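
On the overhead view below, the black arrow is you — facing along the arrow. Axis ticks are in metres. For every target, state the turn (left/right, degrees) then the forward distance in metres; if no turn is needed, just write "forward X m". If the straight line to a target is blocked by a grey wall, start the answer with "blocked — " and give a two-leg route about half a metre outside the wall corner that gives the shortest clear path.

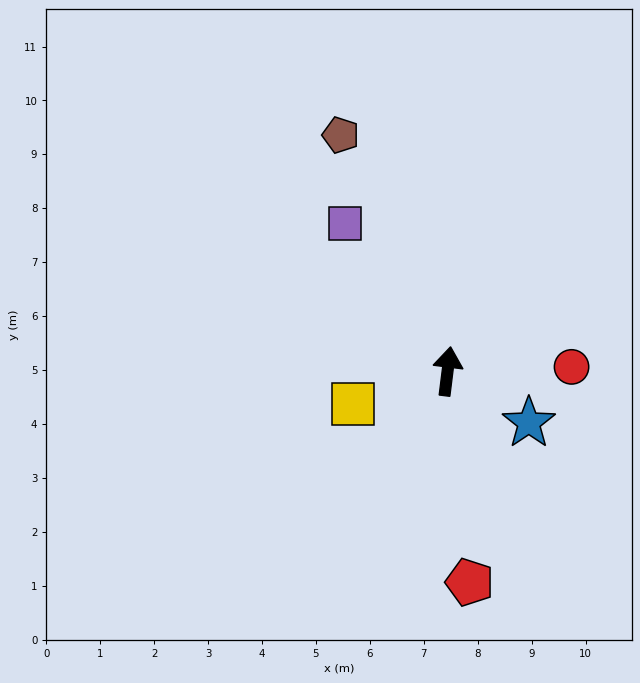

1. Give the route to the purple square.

turn left 42°, forward 3.3 m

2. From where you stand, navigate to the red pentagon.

turn right 167°, forward 3.9 m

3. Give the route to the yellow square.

turn left 116°, forward 1.9 m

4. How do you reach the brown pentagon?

turn left 31°, forward 4.8 m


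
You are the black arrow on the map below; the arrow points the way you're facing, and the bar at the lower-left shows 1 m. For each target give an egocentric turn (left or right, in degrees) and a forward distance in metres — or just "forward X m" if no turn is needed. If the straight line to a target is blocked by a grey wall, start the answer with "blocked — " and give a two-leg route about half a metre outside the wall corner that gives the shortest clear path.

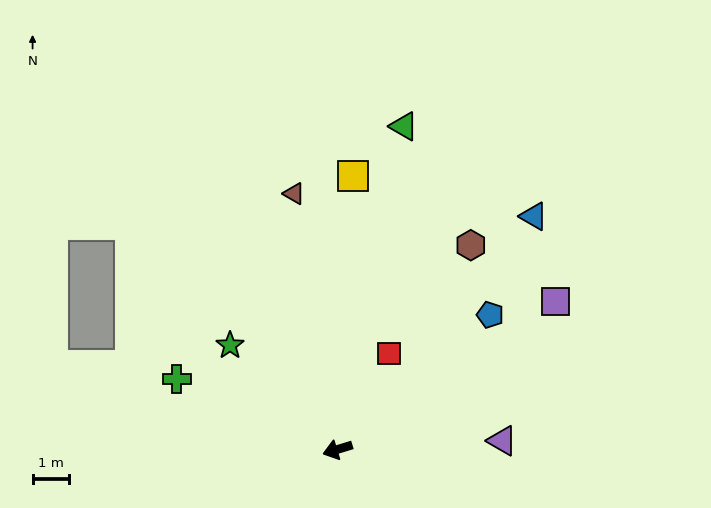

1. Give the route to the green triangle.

turn right 119°, forward 9.0 m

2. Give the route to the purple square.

turn right 163°, forward 7.2 m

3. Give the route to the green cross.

turn right 41°, forward 4.8 m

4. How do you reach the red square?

turn right 135°, forward 3.0 m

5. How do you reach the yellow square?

turn right 110°, forward 7.5 m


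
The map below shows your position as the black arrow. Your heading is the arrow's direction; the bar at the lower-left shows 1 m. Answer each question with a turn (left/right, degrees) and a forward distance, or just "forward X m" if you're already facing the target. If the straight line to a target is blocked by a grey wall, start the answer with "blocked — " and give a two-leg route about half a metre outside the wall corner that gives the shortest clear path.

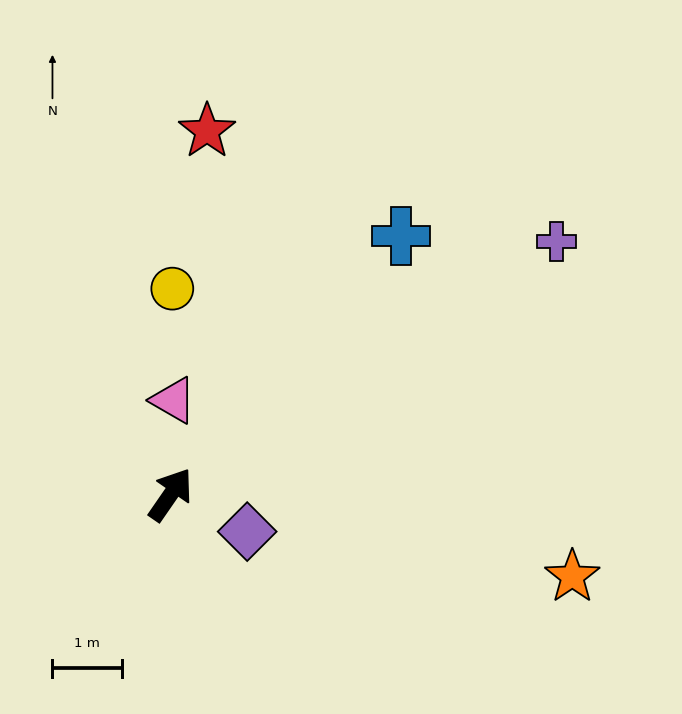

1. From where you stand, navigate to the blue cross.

turn right 7°, forward 5.0 m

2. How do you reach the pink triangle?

turn left 33°, forward 1.4 m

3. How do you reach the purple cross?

turn right 22°, forward 6.6 m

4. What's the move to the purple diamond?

turn right 81°, forward 1.2 m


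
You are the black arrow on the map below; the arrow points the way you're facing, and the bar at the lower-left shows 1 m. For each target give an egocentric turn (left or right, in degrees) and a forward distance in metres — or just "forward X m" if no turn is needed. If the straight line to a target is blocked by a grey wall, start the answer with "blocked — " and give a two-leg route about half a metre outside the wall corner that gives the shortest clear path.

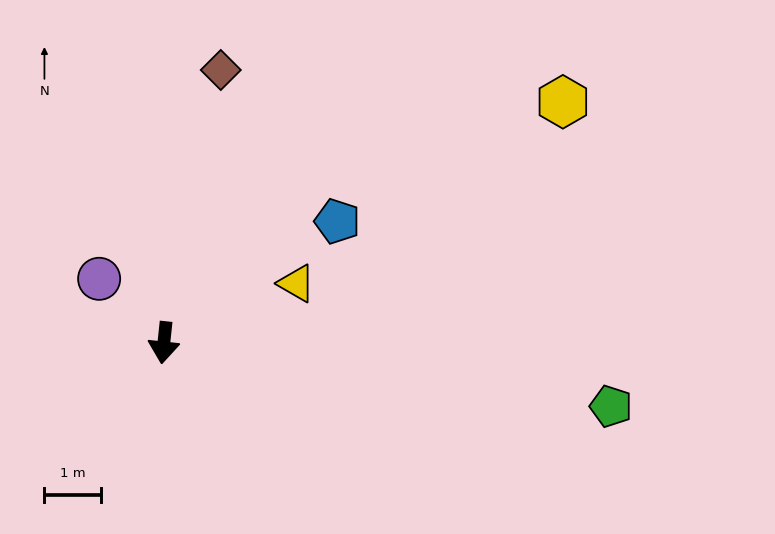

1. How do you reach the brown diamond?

turn left 174°, forward 4.9 m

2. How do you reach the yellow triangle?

turn left 120°, forward 2.6 m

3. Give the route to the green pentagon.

turn left 88°, forward 8.0 m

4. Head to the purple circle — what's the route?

turn right 129°, forward 1.6 m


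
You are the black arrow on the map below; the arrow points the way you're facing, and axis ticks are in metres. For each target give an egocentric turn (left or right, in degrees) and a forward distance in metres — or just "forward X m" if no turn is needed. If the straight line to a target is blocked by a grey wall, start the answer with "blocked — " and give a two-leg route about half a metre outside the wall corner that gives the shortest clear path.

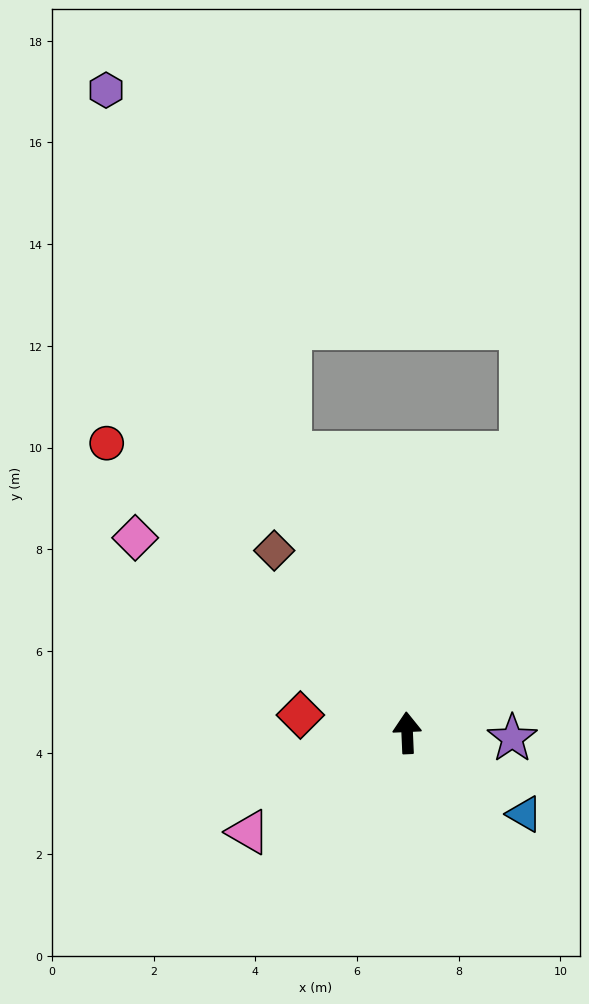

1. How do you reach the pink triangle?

turn left 119°, forward 3.7 m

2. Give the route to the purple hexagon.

turn left 23°, forward 14.0 m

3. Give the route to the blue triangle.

turn right 127°, forward 2.8 m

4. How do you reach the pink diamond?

turn left 52°, forward 6.6 m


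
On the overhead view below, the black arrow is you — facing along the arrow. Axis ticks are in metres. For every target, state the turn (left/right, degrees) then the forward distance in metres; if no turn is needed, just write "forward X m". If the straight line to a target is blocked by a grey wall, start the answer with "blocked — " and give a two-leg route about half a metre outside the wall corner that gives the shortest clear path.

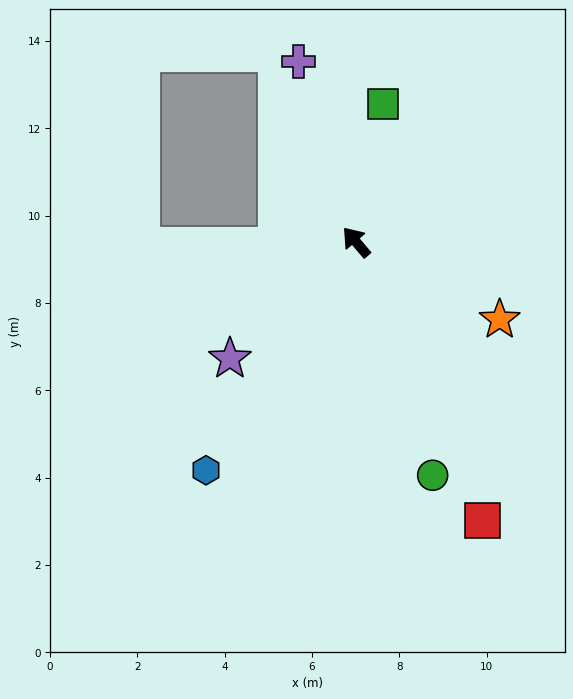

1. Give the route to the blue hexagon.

turn left 106°, forward 6.3 m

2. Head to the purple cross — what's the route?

turn right 23°, forward 4.3 m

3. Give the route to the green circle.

turn left 158°, forward 5.6 m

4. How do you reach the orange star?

turn right 159°, forward 3.7 m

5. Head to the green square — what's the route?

turn right 51°, forward 3.2 m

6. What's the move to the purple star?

turn left 92°, forward 3.9 m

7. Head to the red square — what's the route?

turn left 164°, forward 7.0 m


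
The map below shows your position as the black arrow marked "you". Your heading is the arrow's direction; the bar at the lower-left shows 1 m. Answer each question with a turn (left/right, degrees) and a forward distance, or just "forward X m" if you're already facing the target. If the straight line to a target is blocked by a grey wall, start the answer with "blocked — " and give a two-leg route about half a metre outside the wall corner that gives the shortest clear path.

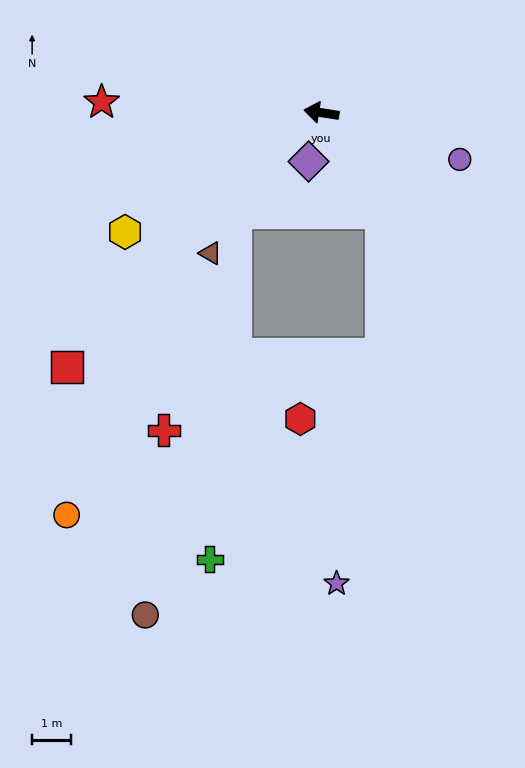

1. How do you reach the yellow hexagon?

turn left 40°, forward 5.9 m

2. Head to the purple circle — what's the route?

turn left 170°, forward 3.8 m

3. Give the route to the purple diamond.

turn left 84°, forward 1.3 m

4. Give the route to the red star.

turn left 6°, forward 5.7 m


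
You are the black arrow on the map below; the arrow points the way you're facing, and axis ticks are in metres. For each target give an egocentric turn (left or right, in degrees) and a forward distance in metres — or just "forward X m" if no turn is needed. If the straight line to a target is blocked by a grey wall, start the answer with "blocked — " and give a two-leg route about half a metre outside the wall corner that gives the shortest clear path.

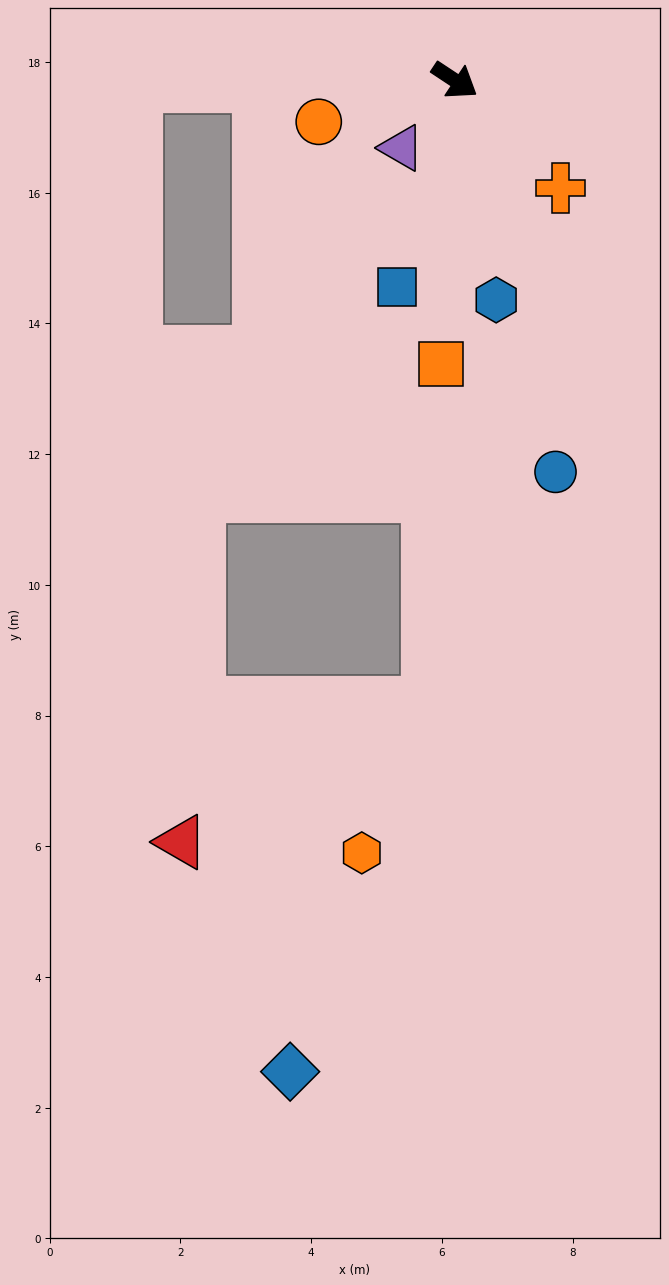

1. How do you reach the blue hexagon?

turn right 46°, forward 3.4 m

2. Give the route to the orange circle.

turn right 130°, forward 2.2 m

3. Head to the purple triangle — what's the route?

turn right 95°, forward 1.3 m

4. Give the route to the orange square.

turn right 59°, forward 4.3 m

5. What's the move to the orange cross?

turn right 12°, forward 2.3 m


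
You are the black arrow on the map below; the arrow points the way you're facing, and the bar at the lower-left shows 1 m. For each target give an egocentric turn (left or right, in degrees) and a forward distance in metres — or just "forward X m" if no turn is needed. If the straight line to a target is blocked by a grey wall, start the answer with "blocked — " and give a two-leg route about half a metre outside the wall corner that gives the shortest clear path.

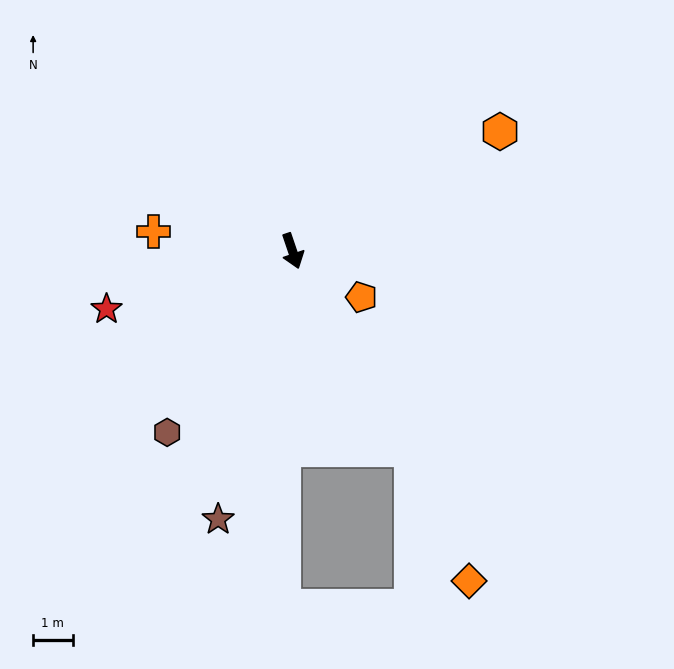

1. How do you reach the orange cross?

turn right 117°, forward 3.6 m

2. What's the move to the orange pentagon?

turn left 38°, forward 2.1 m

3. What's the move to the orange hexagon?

turn left 101°, forward 6.1 m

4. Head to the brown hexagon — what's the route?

turn right 53°, forward 5.6 m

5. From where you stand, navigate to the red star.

turn right 91°, forward 4.9 m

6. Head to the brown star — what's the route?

turn right 34°, forward 7.1 m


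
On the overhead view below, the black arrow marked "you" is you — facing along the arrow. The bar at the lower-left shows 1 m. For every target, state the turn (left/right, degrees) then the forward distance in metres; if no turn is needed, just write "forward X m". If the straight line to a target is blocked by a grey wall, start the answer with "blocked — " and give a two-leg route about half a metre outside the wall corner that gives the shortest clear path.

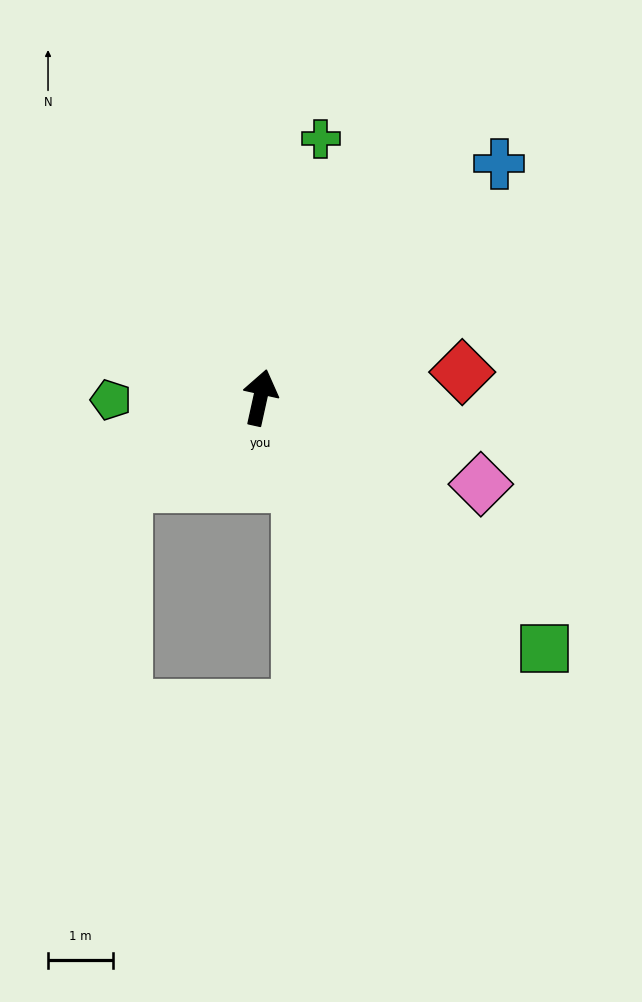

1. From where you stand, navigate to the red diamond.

turn right 70°, forward 3.1 m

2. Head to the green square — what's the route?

turn right 119°, forward 5.9 m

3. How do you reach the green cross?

forward 4.1 m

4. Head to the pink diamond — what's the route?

turn right 99°, forward 3.7 m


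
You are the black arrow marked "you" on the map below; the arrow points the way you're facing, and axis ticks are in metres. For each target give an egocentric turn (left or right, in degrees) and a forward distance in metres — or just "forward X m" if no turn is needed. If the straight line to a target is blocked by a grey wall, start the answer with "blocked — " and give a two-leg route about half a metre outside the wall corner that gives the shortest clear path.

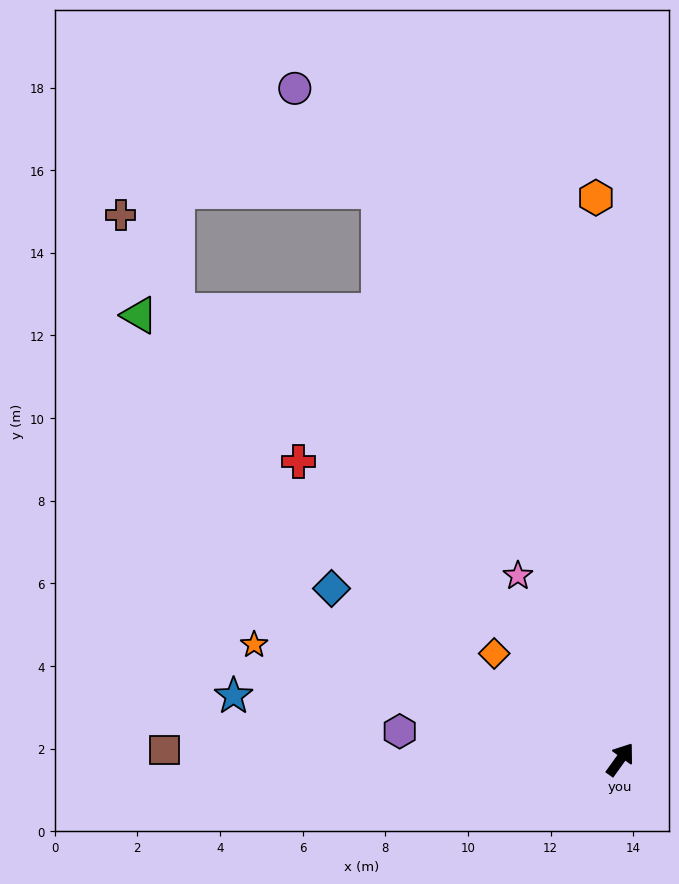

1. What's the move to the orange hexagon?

turn left 38°, forward 13.6 m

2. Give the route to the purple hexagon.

turn left 118°, forward 5.4 m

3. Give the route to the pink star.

turn left 65°, forward 5.1 m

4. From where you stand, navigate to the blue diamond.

turn left 95°, forward 8.1 m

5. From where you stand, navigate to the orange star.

turn left 108°, forward 9.3 m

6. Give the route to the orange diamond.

turn left 86°, forward 4.0 m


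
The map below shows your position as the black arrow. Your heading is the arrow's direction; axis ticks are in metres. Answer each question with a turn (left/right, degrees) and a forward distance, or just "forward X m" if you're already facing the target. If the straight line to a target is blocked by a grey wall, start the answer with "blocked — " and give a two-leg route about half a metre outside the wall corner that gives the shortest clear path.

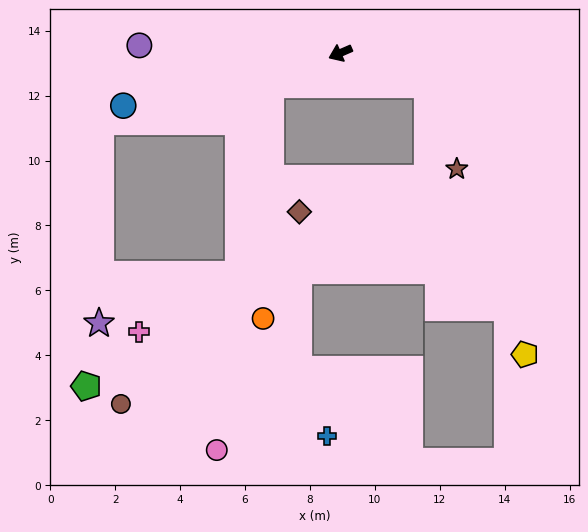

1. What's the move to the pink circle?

blocked — forward 2.4 m, then turn left 58°, forward 11.4 m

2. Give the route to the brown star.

blocked — turn left 137°, forward 2.9 m, then turn right 52°, forward 2.7 m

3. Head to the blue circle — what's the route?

turn right 10°, forward 6.9 m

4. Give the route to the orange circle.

blocked — forward 2.4 m, then turn left 65°, forward 7.2 m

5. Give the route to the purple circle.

turn right 26°, forward 6.2 m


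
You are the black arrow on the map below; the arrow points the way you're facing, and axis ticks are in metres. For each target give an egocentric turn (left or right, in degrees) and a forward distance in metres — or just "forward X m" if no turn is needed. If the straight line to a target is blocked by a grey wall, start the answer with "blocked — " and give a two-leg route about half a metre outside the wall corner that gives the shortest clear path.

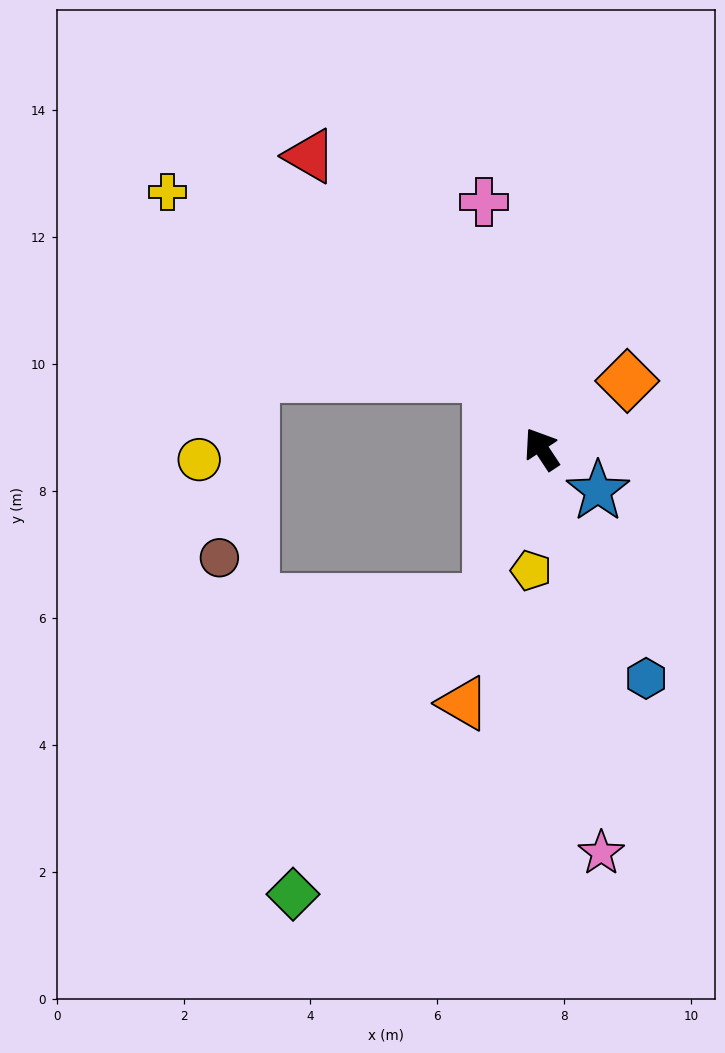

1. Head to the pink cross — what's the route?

turn right 20°, forward 4.0 m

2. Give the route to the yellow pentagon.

turn left 142°, forward 1.9 m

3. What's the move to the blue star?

turn right 160°, forward 1.1 m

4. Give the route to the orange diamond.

turn right 85°, forward 1.7 m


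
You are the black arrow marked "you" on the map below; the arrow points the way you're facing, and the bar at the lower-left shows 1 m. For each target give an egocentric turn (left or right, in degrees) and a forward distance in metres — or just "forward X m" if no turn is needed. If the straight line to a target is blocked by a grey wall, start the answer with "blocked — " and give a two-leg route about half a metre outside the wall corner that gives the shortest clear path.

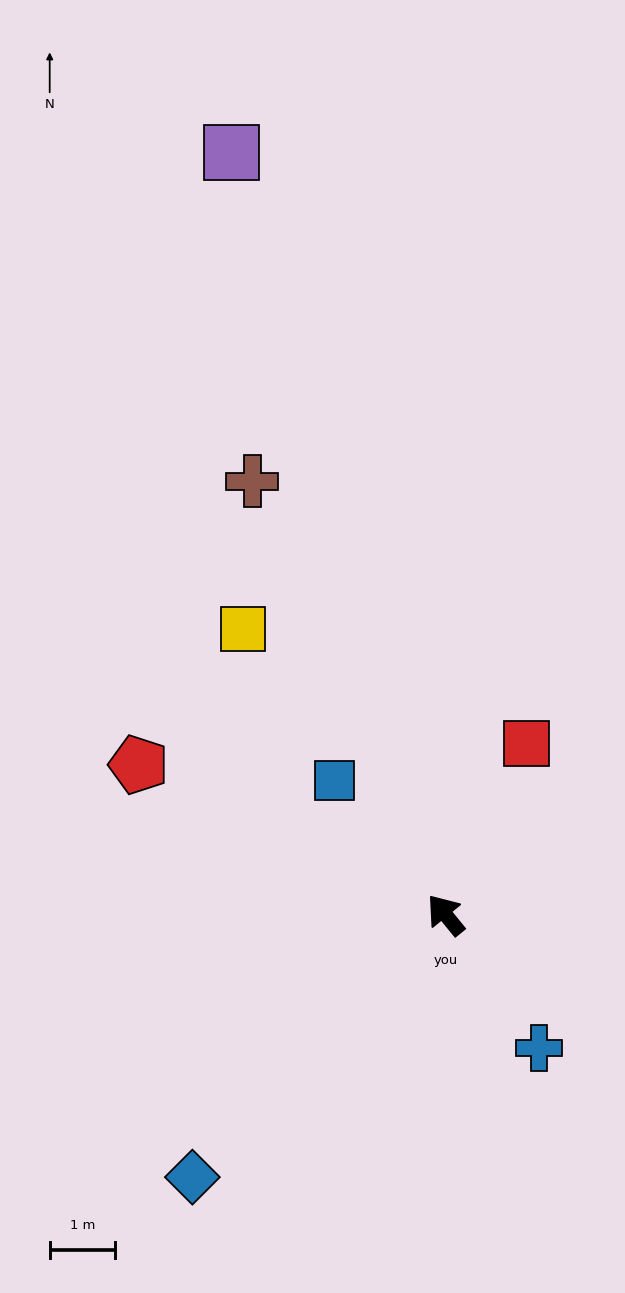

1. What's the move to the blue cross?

turn left 176°, forward 2.5 m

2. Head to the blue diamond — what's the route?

turn left 97°, forward 5.6 m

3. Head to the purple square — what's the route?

turn right 24°, forward 12.1 m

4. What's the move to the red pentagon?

turn left 25°, forward 5.2 m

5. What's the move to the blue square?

forward 2.7 m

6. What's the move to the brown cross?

turn right 15°, forward 7.3 m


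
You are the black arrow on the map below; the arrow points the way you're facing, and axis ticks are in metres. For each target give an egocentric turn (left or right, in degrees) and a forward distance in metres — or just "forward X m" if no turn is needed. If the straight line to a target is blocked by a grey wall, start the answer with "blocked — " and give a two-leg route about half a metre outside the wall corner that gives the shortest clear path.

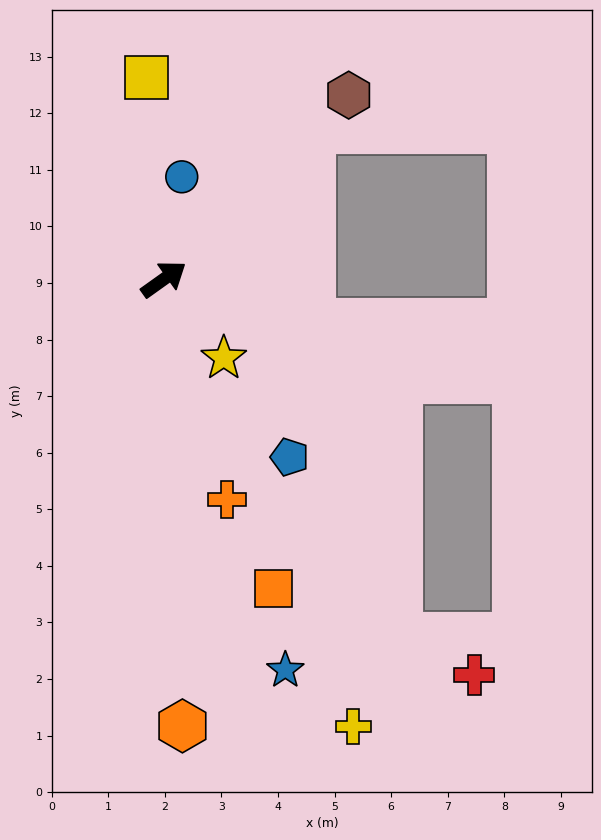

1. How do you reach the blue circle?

turn left 45°, forward 1.8 m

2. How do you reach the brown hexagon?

turn left 9°, forward 4.6 m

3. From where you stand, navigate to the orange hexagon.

turn right 123°, forward 7.9 m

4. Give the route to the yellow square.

turn left 59°, forward 3.6 m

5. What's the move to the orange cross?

turn right 110°, forward 4.1 m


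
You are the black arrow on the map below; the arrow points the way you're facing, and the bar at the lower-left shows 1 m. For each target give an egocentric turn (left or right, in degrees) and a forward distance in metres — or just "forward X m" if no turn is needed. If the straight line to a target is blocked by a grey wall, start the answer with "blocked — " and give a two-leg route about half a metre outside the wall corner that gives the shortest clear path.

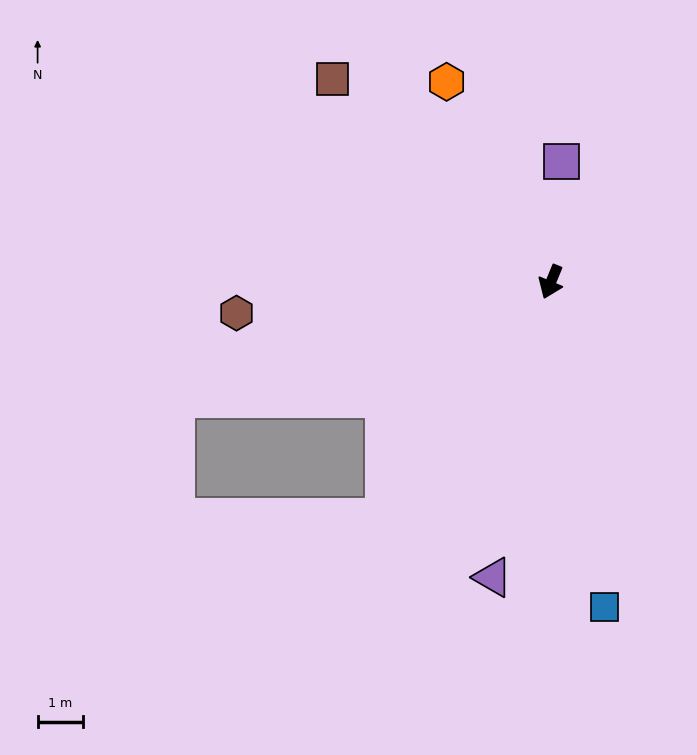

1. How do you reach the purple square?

turn right 163°, forward 2.6 m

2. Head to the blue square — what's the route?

turn left 32°, forward 7.2 m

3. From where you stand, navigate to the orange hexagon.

turn right 130°, forward 4.9 m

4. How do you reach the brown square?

turn right 110°, forward 6.5 m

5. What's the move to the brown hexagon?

turn right 62°, forward 6.9 m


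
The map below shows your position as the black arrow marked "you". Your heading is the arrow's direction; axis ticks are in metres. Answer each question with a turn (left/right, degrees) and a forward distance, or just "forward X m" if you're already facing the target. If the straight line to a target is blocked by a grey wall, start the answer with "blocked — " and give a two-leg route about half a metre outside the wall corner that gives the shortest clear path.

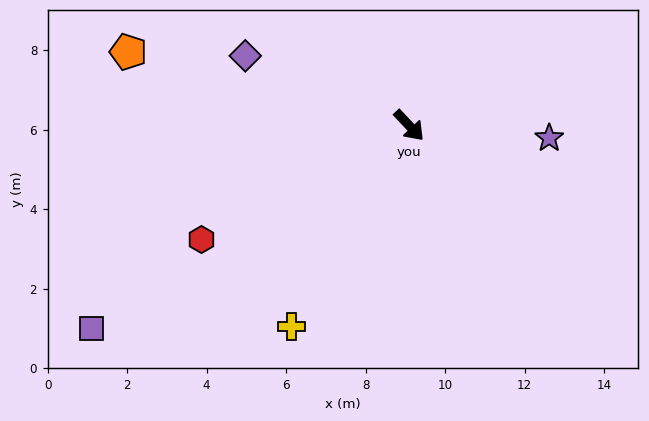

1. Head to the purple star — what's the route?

turn left 42°, forward 3.5 m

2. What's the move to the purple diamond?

turn right 156°, forward 4.5 m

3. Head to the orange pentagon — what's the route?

turn right 148°, forward 7.3 m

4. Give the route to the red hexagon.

turn right 104°, forward 6.0 m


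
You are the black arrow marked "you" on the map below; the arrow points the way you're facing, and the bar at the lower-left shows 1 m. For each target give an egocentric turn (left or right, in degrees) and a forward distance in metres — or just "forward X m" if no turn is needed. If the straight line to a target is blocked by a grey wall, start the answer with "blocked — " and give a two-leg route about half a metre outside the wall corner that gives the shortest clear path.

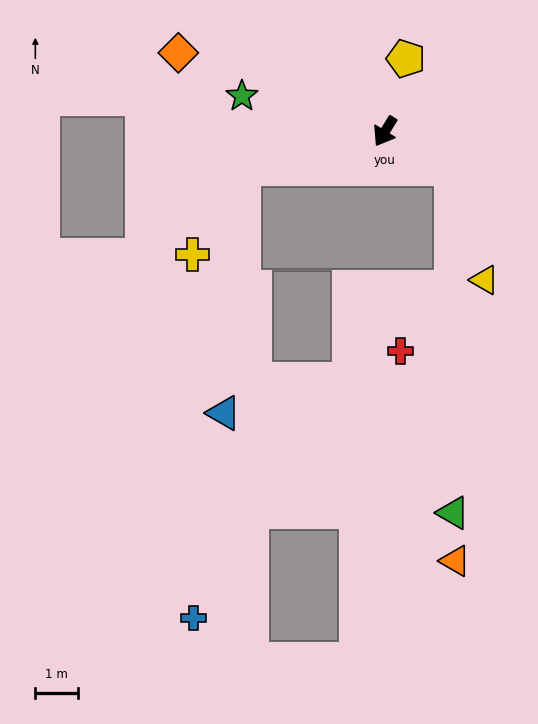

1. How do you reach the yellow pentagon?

turn right 164°, forward 1.8 m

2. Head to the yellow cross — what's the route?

blocked — turn right 44°, forward 3.4 m, then turn left 45°, forward 2.3 m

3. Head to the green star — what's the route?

turn right 72°, forward 3.4 m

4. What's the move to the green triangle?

blocked — turn left 93°, forward 1.8 m, then turn right 61°, forward 8.0 m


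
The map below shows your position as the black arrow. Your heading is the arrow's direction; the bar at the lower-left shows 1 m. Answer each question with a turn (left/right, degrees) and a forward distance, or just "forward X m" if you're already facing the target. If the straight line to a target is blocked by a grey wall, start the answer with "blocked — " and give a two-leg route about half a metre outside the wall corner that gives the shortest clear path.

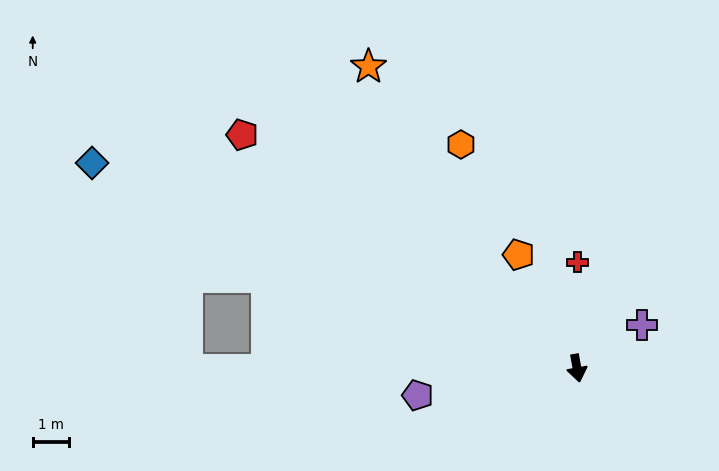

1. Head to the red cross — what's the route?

turn left 169°, forward 2.9 m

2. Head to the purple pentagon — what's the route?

turn right 91°, forward 4.4 m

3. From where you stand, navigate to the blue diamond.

turn right 123°, forward 14.4 m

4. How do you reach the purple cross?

turn left 113°, forward 2.1 m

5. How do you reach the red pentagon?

turn right 135°, forward 11.2 m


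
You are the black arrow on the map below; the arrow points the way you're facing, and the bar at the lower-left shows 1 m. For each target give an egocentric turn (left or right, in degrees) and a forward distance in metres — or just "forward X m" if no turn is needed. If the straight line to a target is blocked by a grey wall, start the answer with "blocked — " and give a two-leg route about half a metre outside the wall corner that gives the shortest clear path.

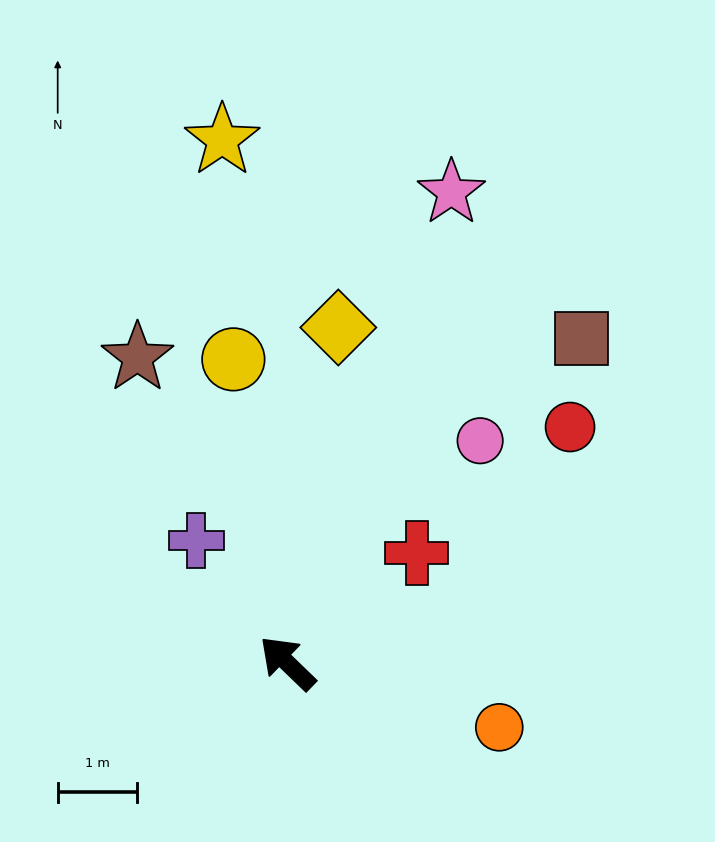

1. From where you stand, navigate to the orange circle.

turn right 153°, forward 2.8 m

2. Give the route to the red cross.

turn right 96°, forward 2.2 m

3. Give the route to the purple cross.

turn right 9°, forward 1.9 m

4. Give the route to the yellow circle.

turn right 36°, forward 3.9 m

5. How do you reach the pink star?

turn right 65°, forward 6.3 m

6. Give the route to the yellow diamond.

turn right 55°, forward 4.3 m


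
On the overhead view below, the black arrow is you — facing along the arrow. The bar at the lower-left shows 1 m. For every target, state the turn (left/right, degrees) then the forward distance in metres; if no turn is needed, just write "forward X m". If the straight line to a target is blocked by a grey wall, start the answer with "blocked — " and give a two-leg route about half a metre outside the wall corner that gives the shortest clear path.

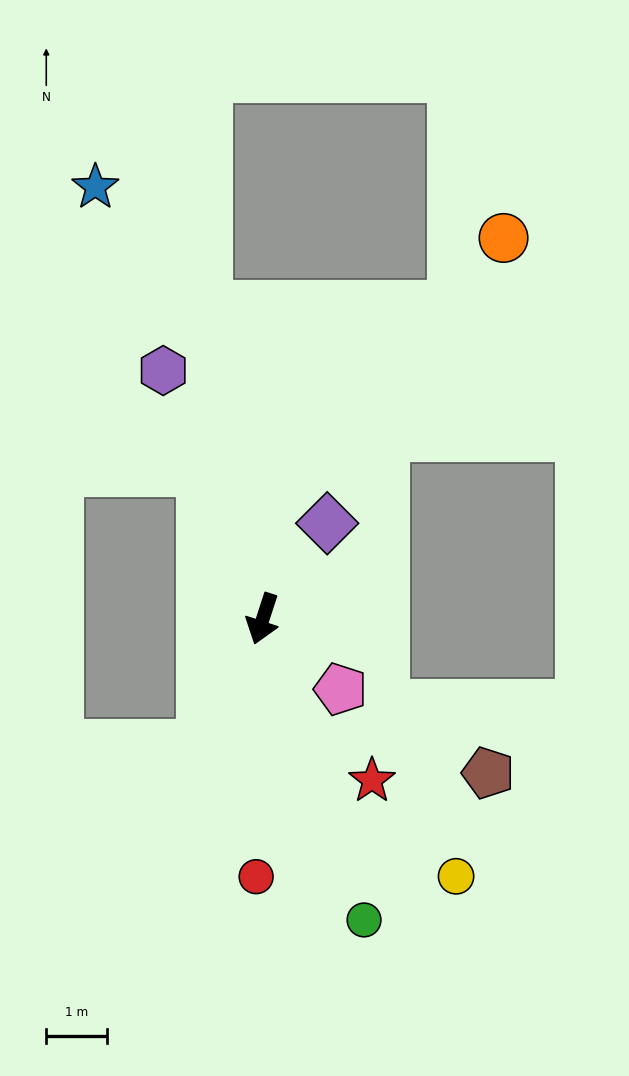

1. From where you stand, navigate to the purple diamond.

turn left 164°, forward 1.9 m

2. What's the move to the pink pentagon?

turn left 66°, forward 1.7 m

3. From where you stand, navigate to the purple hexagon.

turn right 140°, forward 4.4 m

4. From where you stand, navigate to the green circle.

turn left 37°, forward 5.2 m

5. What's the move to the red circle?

turn left 17°, forward 4.2 m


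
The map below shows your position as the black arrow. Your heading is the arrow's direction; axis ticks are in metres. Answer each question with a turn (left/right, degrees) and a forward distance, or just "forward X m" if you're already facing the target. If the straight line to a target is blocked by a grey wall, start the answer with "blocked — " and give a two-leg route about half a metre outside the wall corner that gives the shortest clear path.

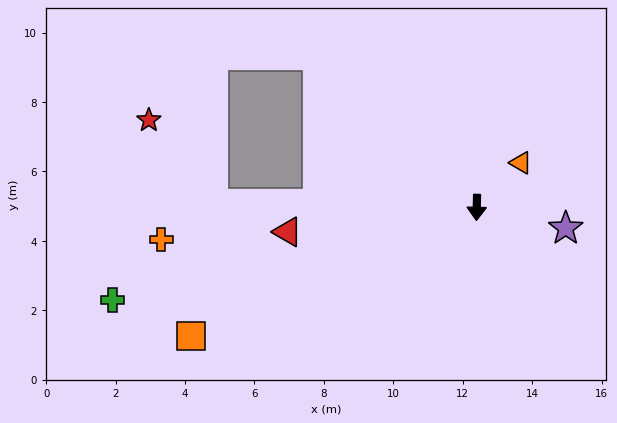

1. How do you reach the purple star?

turn left 78°, forward 2.6 m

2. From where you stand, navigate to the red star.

blocked — turn right 89°, forward 7.6 m, then turn right 52°, forward 3.0 m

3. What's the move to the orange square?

turn right 64°, forward 9.0 m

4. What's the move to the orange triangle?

turn left 137°, forward 1.8 m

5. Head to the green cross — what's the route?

turn right 74°, forward 10.8 m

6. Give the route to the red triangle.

turn right 81°, forward 5.5 m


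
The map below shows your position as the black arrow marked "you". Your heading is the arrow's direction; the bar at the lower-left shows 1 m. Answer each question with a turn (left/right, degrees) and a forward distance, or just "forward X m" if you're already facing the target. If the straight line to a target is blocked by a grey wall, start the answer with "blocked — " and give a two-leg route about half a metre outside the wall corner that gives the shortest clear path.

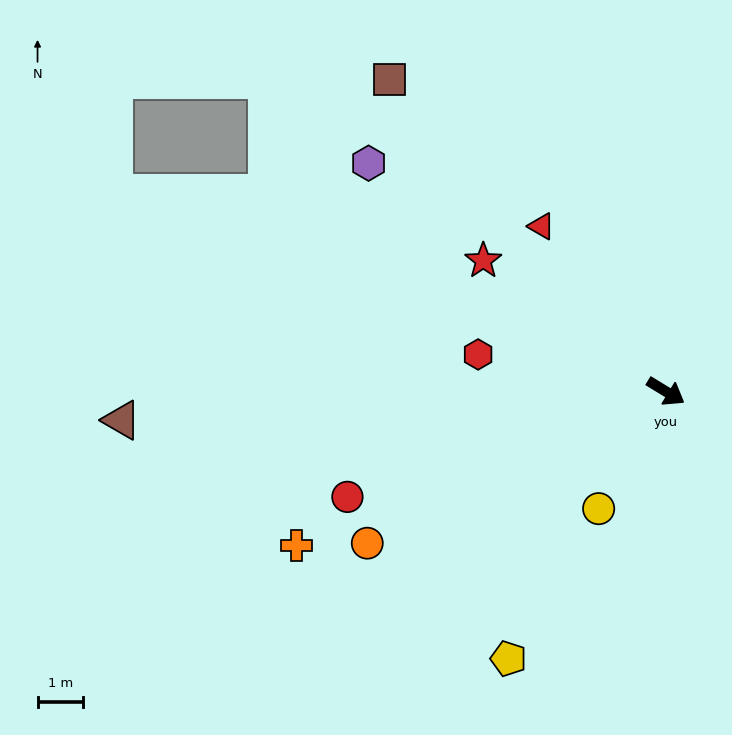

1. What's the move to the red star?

turn left 176°, forward 5.0 m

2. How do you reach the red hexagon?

turn right 160°, forward 4.2 m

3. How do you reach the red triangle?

turn left 158°, forward 4.6 m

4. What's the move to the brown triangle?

turn right 146°, forward 12.0 m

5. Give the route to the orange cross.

turn right 126°, forward 8.8 m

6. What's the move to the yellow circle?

turn right 88°, forward 3.0 m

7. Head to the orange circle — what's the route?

turn right 122°, forward 7.4 m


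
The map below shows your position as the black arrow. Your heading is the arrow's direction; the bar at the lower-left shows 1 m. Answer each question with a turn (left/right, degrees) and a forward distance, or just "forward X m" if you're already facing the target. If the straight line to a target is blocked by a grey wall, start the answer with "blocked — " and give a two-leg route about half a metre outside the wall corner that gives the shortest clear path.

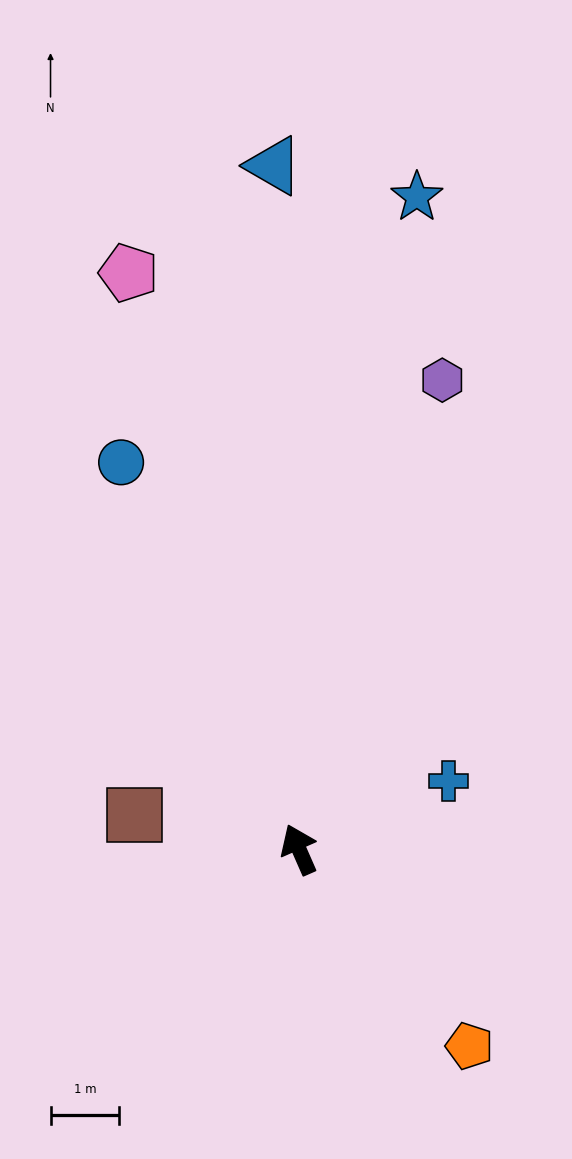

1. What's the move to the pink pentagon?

turn right 7°, forward 8.8 m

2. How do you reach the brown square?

turn left 55°, forward 2.4 m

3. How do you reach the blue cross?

turn right 89°, forward 2.4 m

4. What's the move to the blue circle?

forward 6.2 m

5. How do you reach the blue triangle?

turn right 22°, forward 10.0 m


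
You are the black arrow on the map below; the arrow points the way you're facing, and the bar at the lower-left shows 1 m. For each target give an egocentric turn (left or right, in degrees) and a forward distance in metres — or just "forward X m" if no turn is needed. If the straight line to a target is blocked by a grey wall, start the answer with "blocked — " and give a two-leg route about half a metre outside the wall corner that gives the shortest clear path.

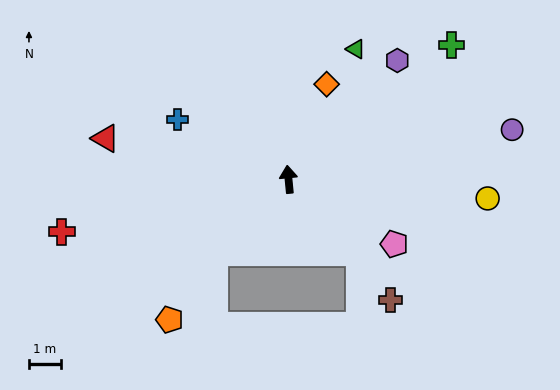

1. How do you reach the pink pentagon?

turn right 127°, forward 3.8 m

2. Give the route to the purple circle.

turn right 83°, forward 7.1 m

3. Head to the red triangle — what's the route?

turn left 72°, forward 5.8 m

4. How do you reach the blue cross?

turn left 56°, forward 3.9 m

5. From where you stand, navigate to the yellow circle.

turn right 101°, forward 6.2 m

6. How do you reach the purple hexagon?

turn right 48°, forward 5.0 m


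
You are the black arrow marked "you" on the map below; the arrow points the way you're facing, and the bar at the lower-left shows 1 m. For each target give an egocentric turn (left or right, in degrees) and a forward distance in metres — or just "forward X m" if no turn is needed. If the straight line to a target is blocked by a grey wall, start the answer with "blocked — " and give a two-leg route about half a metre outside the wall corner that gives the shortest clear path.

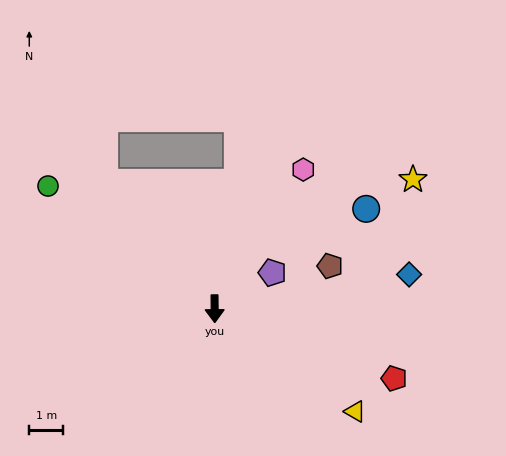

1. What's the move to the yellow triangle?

turn left 53°, forward 5.1 m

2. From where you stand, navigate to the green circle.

turn right 127°, forward 6.1 m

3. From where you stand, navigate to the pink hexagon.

turn left 147°, forward 4.8 m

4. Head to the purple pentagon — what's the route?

turn left 122°, forward 2.0 m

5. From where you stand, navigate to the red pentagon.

turn left 68°, forward 5.6 m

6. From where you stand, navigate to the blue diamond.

turn left 100°, forward 5.8 m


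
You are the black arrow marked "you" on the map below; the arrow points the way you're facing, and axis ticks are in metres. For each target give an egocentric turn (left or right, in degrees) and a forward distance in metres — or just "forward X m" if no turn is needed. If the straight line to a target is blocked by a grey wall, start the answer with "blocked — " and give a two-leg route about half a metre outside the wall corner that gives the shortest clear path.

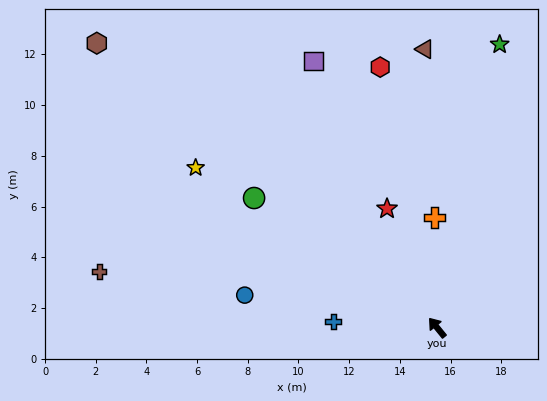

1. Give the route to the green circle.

turn left 16°, forward 8.8 m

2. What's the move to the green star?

turn right 52°, forward 11.4 m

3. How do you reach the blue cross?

turn left 48°, forward 4.1 m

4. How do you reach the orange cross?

turn right 38°, forward 4.3 m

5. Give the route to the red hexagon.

turn right 27°, forward 10.5 m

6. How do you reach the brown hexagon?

turn left 11°, forward 17.5 m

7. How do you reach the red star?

turn right 16°, forward 5.1 m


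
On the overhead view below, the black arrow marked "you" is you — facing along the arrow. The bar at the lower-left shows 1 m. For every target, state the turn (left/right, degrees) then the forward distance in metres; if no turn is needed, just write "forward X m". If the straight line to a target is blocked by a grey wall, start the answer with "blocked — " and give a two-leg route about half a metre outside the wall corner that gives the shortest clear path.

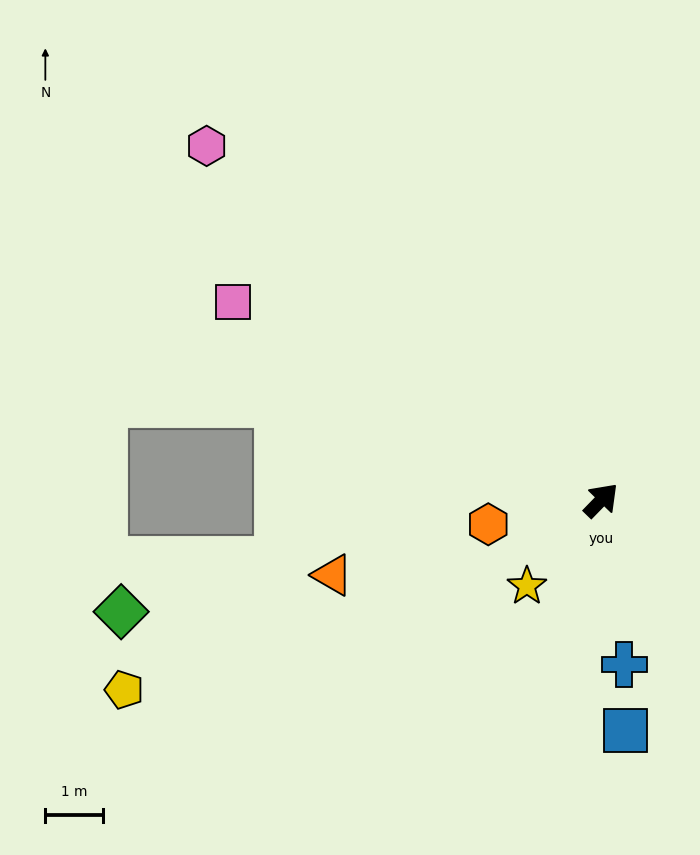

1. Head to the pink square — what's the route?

turn left 106°, forward 7.3 m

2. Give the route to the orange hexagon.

turn left 146°, forward 2.0 m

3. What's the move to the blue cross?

turn right 128°, forward 2.9 m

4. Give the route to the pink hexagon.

turn left 92°, forward 9.2 m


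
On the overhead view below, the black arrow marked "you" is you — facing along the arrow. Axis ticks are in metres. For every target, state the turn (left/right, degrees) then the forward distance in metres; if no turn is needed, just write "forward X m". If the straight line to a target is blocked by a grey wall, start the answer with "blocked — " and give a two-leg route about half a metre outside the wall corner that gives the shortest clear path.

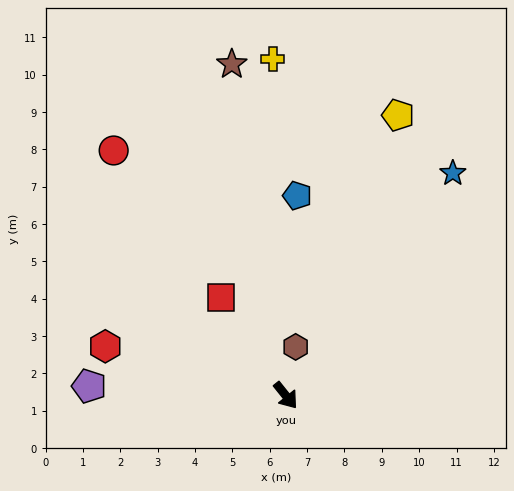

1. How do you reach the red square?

turn left 175°, forward 3.2 m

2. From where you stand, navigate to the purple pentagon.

turn right 131°, forward 5.3 m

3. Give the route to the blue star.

turn left 104°, forward 7.4 m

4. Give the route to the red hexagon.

turn right 144°, forward 5.0 m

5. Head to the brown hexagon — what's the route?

turn left 130°, forward 1.3 m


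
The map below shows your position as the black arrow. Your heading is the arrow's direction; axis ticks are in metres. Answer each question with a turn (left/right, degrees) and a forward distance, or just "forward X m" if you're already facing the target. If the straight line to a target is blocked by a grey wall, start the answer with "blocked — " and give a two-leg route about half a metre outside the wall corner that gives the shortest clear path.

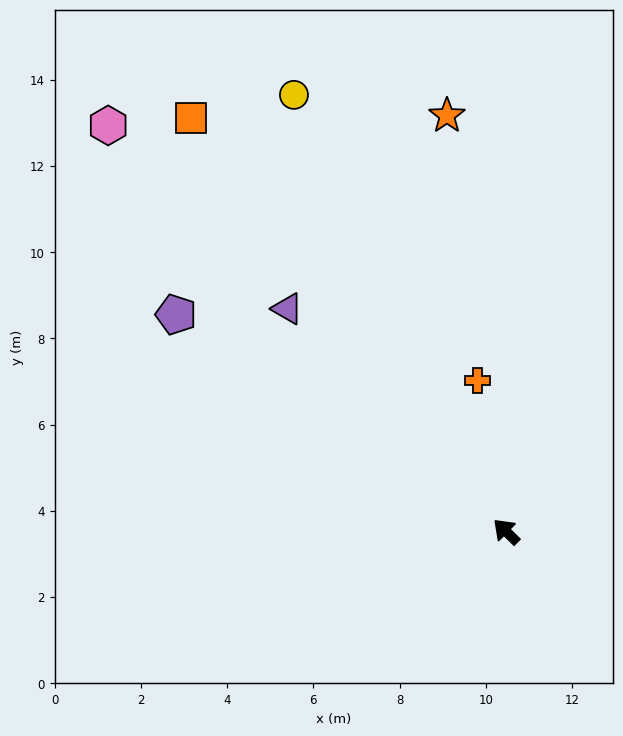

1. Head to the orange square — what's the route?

turn right 8°, forward 12.1 m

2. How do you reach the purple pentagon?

turn left 11°, forward 9.2 m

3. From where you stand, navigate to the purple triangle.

forward 7.2 m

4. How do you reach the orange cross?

turn right 35°, forward 3.6 m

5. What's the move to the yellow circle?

turn right 20°, forward 11.3 m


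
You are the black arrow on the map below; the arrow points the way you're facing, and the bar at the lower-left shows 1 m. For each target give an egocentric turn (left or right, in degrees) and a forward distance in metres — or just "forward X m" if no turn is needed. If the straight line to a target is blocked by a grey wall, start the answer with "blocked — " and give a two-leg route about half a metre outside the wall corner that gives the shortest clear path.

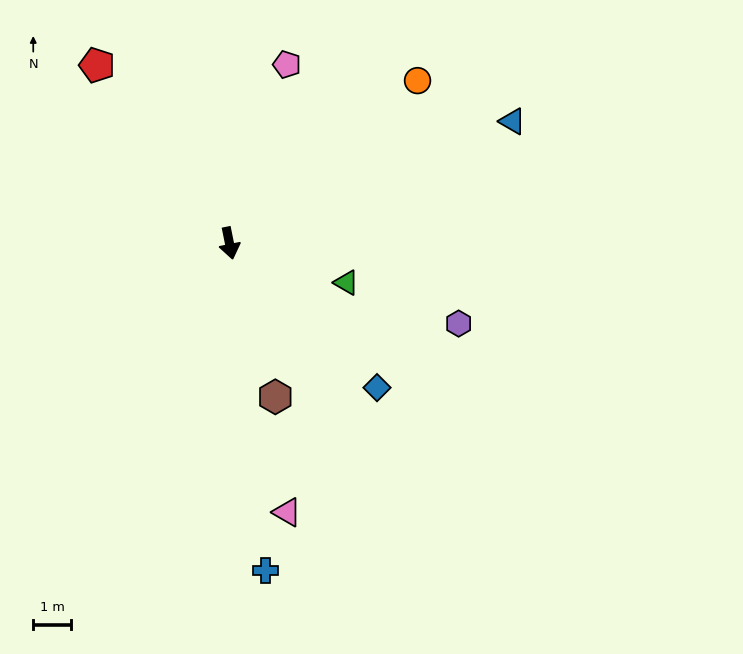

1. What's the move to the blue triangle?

turn left 102°, forward 8.1 m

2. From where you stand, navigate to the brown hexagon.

turn left 5°, forward 4.2 m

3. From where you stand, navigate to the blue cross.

turn right 5°, forward 8.6 m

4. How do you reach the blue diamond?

turn left 34°, forward 5.4 m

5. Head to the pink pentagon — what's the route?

turn left 151°, forward 4.9 m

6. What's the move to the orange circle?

turn left 119°, forward 6.5 m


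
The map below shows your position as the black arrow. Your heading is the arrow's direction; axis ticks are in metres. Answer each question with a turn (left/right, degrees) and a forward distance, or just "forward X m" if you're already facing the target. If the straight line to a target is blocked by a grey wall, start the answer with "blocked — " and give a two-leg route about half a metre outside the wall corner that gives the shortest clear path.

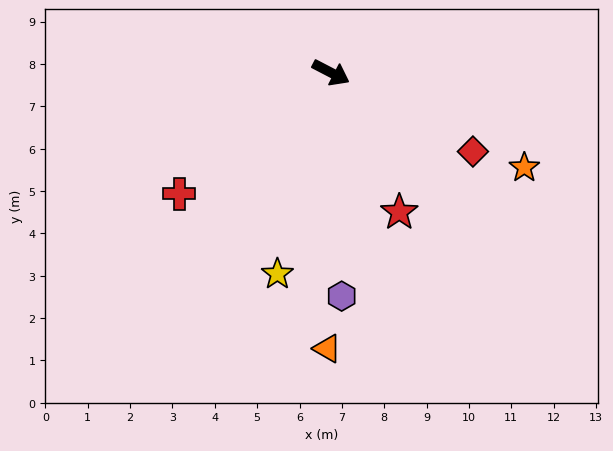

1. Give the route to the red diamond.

forward 3.8 m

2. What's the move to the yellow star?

turn right 77°, forward 4.9 m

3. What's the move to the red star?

turn right 36°, forward 3.7 m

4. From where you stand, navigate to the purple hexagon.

turn right 60°, forward 5.3 m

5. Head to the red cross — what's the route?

turn right 114°, forward 4.6 m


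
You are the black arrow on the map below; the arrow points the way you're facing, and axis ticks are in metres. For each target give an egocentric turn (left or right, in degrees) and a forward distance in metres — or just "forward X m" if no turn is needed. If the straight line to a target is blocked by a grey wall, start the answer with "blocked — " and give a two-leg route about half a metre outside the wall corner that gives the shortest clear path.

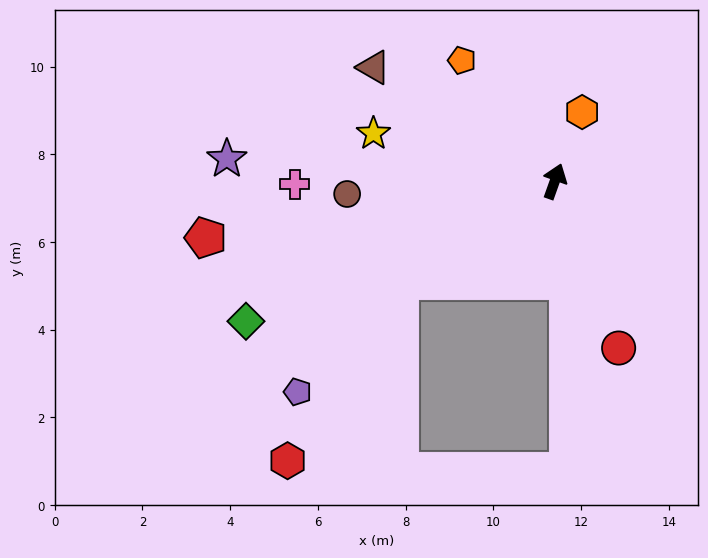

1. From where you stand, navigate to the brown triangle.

turn left 77°, forward 4.9 m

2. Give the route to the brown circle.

turn left 113°, forward 4.7 m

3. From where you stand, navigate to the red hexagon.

blocked — turn left 142°, forward 4.2 m, then turn left 26°, forward 4.8 m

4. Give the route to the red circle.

turn right 139°, forward 4.1 m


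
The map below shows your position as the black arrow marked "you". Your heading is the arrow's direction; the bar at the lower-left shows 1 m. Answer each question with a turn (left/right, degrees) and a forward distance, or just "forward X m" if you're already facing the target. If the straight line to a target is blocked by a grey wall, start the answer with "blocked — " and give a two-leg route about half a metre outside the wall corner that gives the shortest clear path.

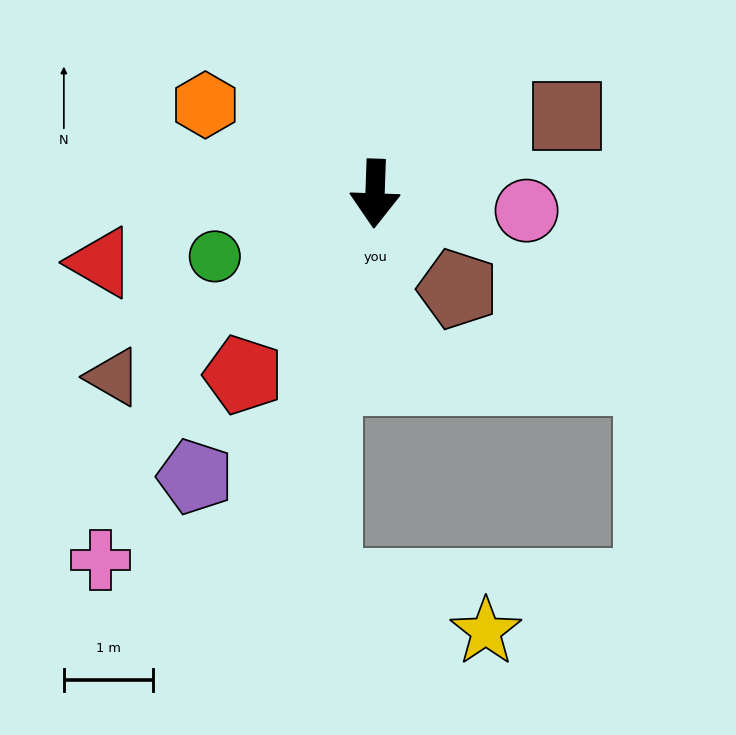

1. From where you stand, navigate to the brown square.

turn left 114°, forward 2.3 m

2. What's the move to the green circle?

turn right 67°, forward 1.9 m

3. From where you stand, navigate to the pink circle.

turn left 86°, forward 1.7 m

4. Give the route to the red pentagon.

turn right 34°, forward 2.5 m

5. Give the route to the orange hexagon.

turn right 116°, forward 2.1 m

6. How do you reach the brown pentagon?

turn left 43°, forward 1.4 m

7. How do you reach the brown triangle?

turn right 53°, forward 3.6 m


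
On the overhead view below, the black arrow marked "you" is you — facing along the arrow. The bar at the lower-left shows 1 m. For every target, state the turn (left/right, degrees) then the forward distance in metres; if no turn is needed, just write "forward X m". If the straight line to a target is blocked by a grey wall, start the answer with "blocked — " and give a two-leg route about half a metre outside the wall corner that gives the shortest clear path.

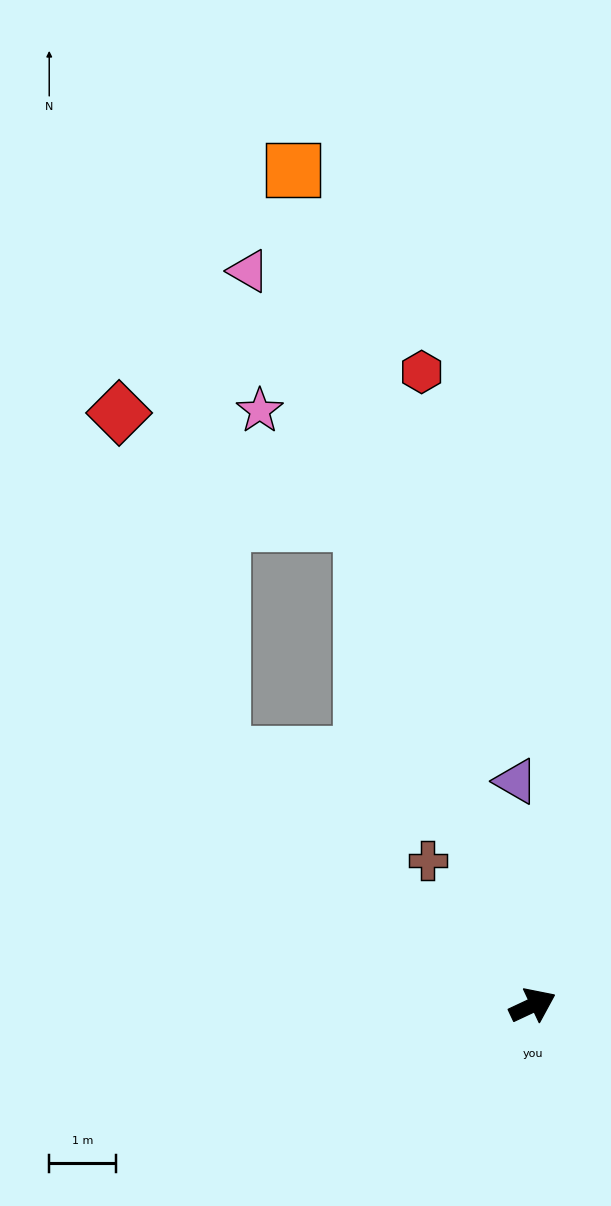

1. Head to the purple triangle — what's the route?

turn left 69°, forward 3.3 m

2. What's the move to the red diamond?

blocked — turn left 116°, forward 5.9 m, then turn right 34°, forward 5.3 m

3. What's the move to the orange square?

turn left 81°, forward 12.9 m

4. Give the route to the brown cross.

turn left 101°, forward 2.7 m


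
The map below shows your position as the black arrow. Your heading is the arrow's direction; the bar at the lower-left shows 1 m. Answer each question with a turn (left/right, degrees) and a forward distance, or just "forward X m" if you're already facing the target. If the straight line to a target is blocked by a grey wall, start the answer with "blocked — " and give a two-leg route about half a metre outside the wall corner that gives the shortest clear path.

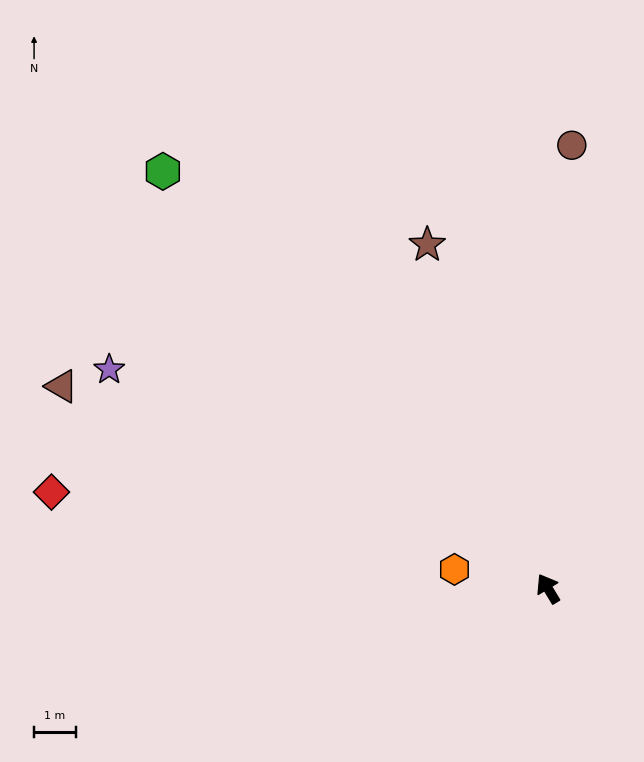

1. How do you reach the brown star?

turn right 12°, forward 8.7 m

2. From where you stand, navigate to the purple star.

turn left 32°, forward 11.7 m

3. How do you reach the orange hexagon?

turn left 47°, forward 2.3 m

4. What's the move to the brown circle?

turn right 34°, forward 10.6 m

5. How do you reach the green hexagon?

turn left 12°, forward 13.5 m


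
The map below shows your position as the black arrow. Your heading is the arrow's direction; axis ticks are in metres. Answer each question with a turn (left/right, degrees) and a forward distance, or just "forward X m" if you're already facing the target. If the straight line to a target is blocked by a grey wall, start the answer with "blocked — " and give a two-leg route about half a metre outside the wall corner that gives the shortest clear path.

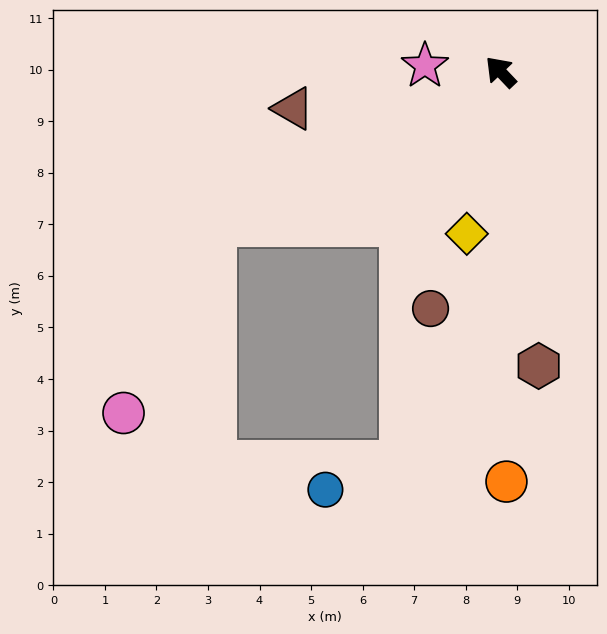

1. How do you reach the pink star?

turn left 42°, forward 1.5 m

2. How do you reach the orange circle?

turn left 137°, forward 8.0 m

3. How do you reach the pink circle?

blocked — turn left 75°, forward 6.3 m, then turn left 36°, forward 4.1 m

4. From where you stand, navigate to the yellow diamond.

turn left 125°, forward 3.2 m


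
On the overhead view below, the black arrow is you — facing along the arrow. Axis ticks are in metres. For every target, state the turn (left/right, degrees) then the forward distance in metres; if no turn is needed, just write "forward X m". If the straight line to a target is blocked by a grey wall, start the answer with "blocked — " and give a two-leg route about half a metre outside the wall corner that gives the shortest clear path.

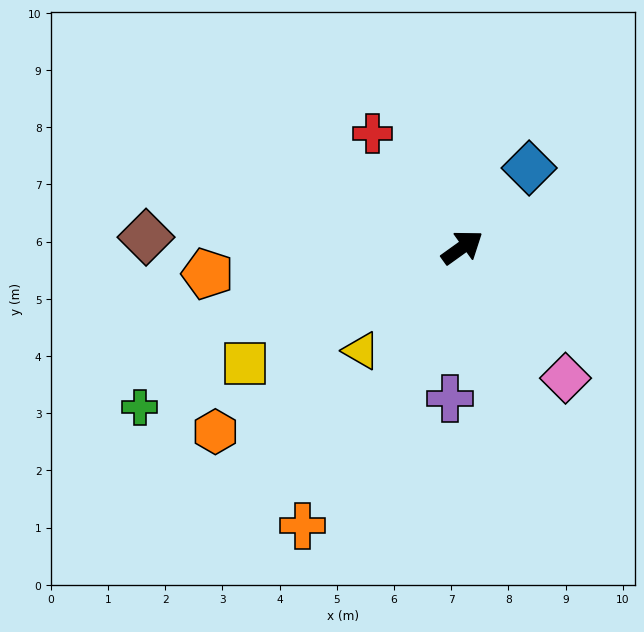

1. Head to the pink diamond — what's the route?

turn right 87°, forward 2.9 m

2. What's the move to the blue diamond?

turn left 14°, forward 1.8 m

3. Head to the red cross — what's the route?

turn left 93°, forward 2.5 m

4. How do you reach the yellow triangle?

turn right 170°, forward 2.5 m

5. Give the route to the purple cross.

turn right 130°, forward 2.7 m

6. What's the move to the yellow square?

turn left 173°, forward 4.3 m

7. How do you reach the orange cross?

turn right 156°, forward 5.6 m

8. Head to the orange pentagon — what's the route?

turn left 150°, forward 4.5 m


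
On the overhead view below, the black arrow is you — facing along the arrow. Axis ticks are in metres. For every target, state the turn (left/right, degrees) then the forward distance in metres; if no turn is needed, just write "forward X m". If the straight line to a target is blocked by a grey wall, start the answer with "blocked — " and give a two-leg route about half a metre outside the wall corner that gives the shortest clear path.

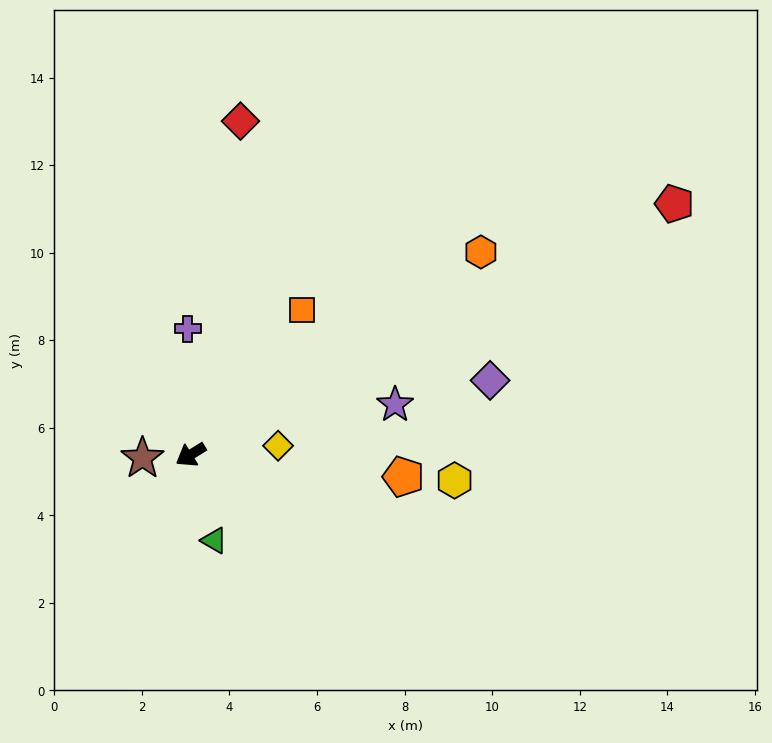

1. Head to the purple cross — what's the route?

turn right 120°, forward 2.9 m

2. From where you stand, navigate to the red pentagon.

turn left 176°, forward 12.5 m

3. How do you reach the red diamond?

turn right 130°, forward 7.7 m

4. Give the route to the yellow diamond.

turn left 154°, forward 2.0 m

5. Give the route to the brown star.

turn right 28°, forward 1.1 m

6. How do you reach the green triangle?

turn left 74°, forward 2.0 m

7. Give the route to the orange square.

turn right 159°, forward 4.2 m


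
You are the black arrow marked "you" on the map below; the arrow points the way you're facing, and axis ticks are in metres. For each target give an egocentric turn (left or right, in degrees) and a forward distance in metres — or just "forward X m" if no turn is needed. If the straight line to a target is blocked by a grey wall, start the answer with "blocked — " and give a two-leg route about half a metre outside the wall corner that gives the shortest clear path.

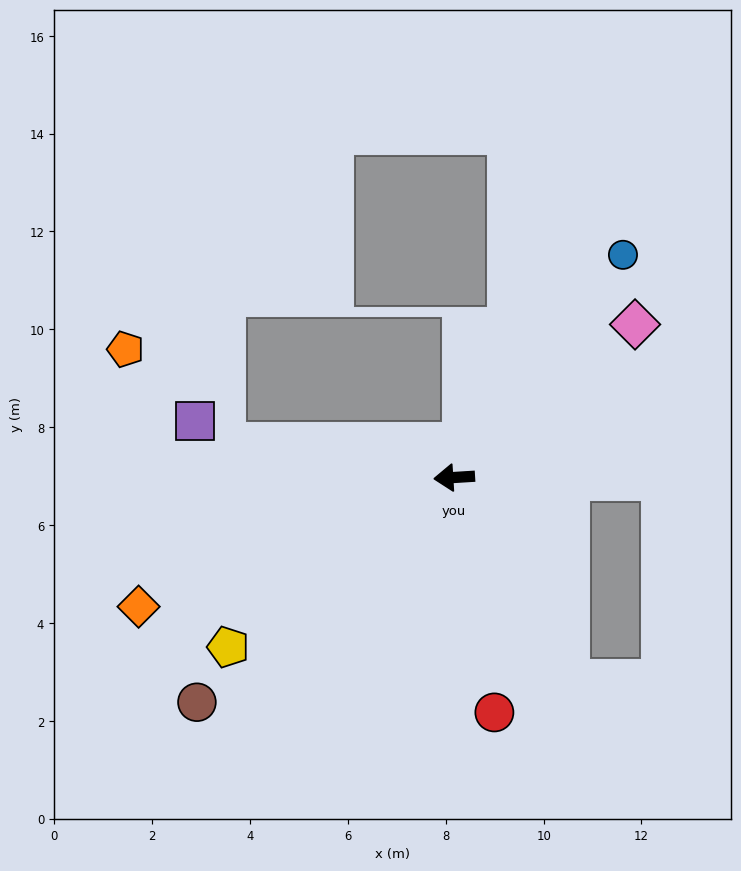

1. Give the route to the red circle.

turn left 96°, forward 4.9 m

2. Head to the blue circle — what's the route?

turn right 131°, forward 5.7 m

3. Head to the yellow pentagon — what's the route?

turn left 33°, forward 5.8 m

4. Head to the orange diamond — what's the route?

turn left 19°, forward 7.0 m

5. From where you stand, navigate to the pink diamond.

turn right 143°, forward 4.8 m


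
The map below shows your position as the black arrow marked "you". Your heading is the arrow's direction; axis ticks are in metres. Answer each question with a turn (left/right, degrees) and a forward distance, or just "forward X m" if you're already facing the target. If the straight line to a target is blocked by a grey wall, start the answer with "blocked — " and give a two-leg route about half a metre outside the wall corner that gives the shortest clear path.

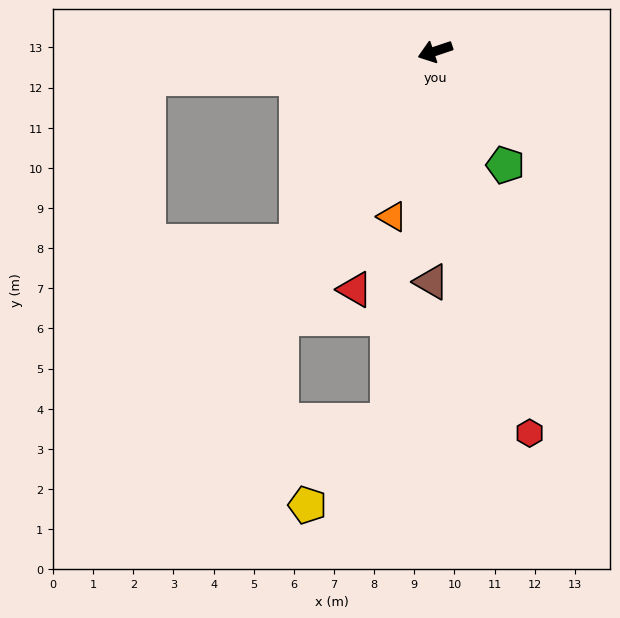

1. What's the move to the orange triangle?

turn left 57°, forward 4.3 m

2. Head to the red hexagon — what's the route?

turn left 85°, forward 9.8 m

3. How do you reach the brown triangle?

turn left 70°, forward 5.7 m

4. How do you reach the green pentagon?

turn left 103°, forward 3.3 m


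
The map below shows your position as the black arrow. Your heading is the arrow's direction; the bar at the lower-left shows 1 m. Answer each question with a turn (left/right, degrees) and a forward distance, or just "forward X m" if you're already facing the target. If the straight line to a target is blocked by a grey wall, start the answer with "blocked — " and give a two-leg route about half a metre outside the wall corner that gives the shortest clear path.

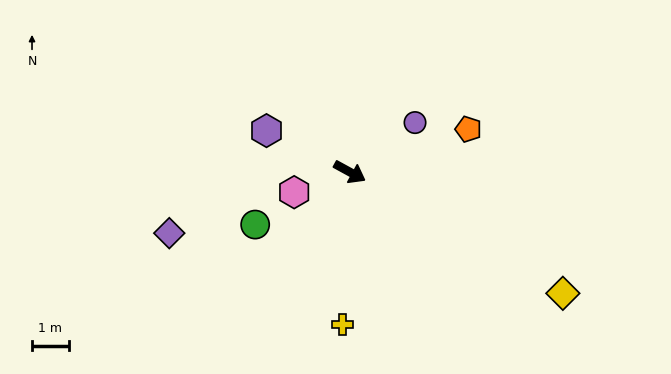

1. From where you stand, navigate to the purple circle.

turn left 66°, forward 2.2 m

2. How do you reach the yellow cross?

turn right 64°, forward 4.2 m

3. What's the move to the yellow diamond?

forward 6.7 m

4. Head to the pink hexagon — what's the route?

turn right 131°, forward 1.6 m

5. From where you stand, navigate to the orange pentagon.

turn left 49°, forward 3.4 m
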